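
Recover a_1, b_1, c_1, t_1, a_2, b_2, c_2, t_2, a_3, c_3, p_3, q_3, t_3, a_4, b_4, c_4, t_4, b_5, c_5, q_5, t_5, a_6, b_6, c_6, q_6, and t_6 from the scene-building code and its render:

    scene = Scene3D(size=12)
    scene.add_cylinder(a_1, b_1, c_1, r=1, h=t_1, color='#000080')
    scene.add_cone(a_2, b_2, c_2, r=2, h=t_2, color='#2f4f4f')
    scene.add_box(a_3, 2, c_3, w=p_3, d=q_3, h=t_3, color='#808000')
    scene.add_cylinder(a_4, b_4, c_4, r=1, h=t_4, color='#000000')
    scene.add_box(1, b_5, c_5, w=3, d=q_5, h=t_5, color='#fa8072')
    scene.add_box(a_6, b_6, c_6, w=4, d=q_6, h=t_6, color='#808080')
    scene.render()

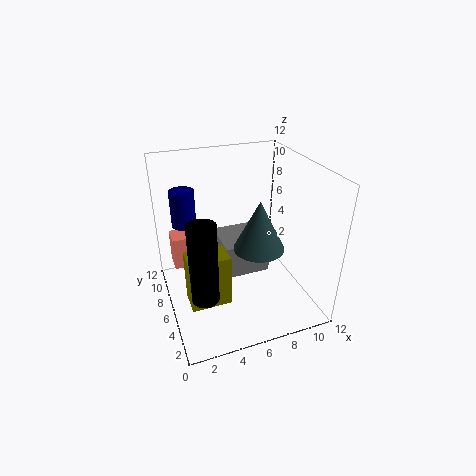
a_1 = 2
b_1 = 8
c_1 = 7
t_1 = 3
a_2 = 7
b_2 = 4
c_2 = 6
t_2 = 4
a_3 = 1
c_3 = 3
p_3 = 3
q_3 = 2
t_3 = 4
a_4 = 2
b_4 = 2
c_4 = 4
t_4 = 6
b_5 = 9
c_5 = 2
q_5 = 2
t_5 = 3
a_6 = 5
b_6 = 6
c_6 = 2
q_6 = 4
t_6 = 3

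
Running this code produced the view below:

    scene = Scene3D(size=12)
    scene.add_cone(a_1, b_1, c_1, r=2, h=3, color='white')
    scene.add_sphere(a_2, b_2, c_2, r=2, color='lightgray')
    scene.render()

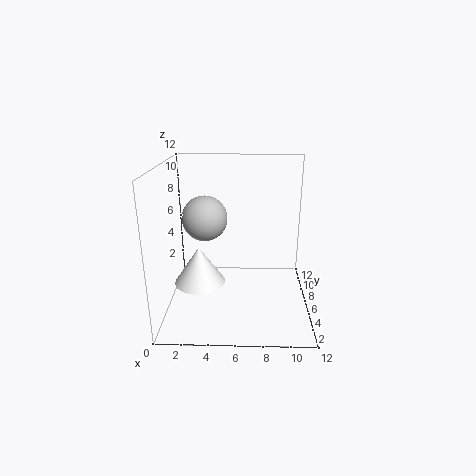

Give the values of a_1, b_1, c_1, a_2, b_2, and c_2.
a_1 = 3
b_1 = 4
c_1 = 3
a_2 = 3
b_2 = 8
c_2 = 7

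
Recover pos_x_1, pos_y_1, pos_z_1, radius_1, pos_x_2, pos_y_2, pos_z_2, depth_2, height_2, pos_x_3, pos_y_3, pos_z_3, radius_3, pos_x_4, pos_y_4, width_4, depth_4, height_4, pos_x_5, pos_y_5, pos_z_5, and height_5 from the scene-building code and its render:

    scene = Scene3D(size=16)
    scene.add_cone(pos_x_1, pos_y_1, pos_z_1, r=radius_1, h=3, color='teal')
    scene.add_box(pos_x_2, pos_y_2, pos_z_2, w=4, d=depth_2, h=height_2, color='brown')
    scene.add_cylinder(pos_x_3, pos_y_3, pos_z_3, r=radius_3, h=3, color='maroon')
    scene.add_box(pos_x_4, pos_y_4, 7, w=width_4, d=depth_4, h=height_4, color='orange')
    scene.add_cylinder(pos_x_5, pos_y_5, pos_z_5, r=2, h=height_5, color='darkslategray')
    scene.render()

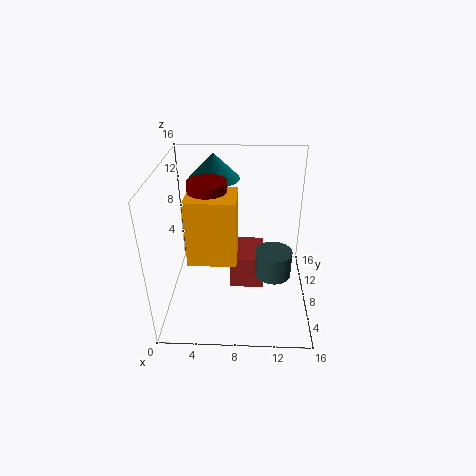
pos_x_1 = 5
pos_y_1 = 13
pos_z_1 = 13
radius_1 = 3
pos_x_2 = 7
pos_y_2 = 8
pos_z_2 = 1
depth_2 = 5
height_2 = 4
pos_x_3 = 5
pos_y_3 = 7
pos_z_3 = 12
radius_3 = 2
pos_x_4 = 3
pos_y_4 = 4
width_4 = 5
depth_4 = 4
height_4 = 7
pos_x_5 = 12
pos_y_5 = 7
pos_z_5 = 4
height_5 = 3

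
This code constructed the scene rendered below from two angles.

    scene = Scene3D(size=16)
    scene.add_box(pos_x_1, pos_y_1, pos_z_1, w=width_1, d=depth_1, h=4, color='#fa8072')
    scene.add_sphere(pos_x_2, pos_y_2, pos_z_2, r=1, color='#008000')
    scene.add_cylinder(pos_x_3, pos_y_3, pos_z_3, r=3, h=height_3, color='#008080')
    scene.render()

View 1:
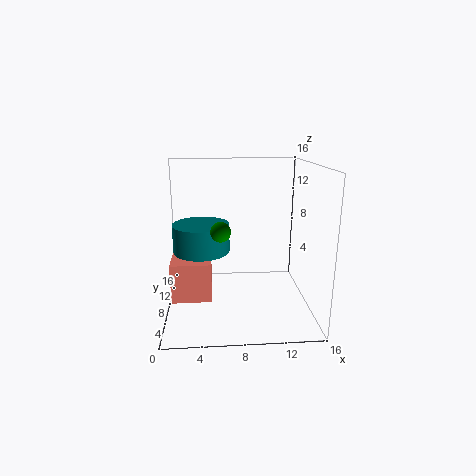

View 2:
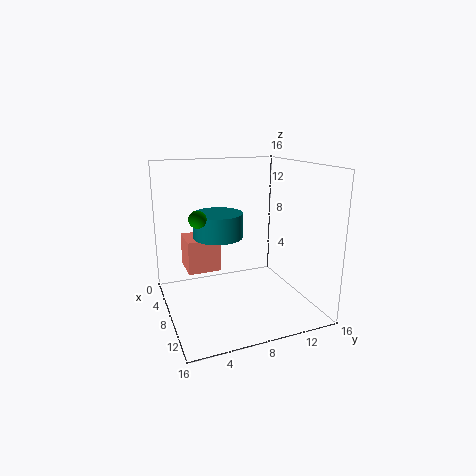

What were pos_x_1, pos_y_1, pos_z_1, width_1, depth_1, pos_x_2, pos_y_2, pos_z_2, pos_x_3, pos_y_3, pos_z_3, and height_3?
pos_x_1 = 1
pos_y_1 = 3
pos_z_1 = 3
width_1 = 4
depth_1 = 4
pos_x_2 = 6
pos_y_2 = 4
pos_z_2 = 10
pos_x_3 = 4
pos_y_3 = 7
pos_z_3 = 7
height_3 = 3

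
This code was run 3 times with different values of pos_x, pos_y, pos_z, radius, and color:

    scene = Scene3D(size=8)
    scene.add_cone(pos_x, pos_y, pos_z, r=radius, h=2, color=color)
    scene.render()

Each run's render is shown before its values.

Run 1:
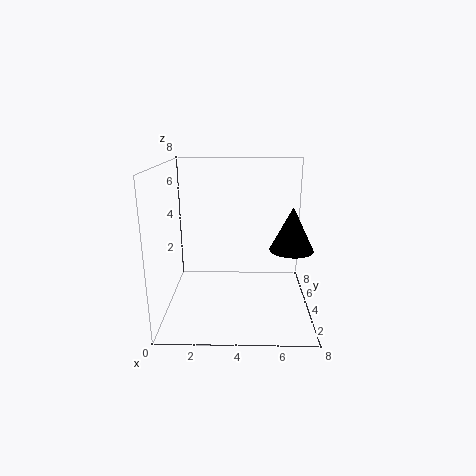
pos_x = 6.5
pos_y = 1
pos_z = 4.5
radius = 1
color = 'black'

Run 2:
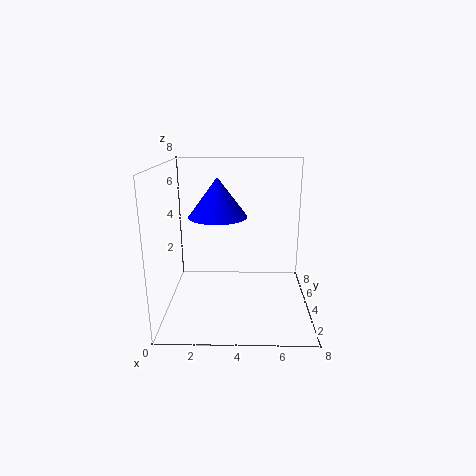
pos_x = 3
pos_y = 3
pos_z = 5.5
radius = 1.5
color = 'blue'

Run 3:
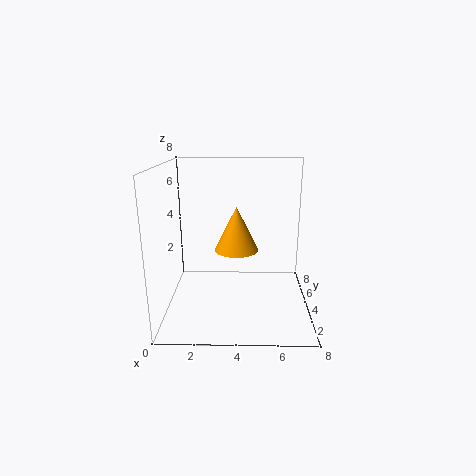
pos_x = 4
pos_y = 1
pos_z = 4.5
radius = 1
color = 'orange'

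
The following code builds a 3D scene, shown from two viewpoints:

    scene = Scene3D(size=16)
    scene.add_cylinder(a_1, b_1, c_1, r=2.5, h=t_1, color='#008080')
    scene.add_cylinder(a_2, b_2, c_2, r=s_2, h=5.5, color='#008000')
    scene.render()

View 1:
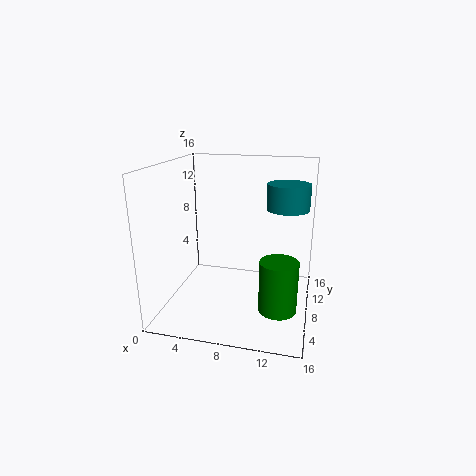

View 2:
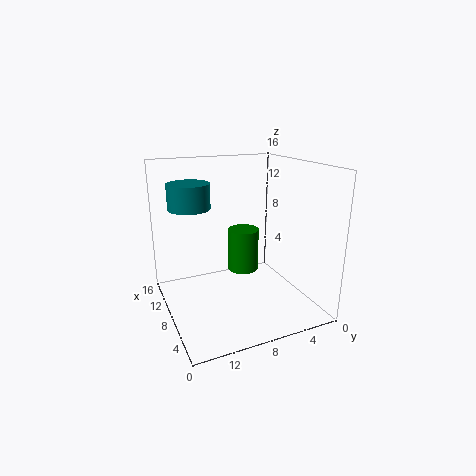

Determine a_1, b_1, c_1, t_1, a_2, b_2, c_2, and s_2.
a_1 = 13, b_1 = 12, c_1 = 10.5, t_1 = 3, a_2 = 13, b_2 = 5, c_2 = 1.5, s_2 = 2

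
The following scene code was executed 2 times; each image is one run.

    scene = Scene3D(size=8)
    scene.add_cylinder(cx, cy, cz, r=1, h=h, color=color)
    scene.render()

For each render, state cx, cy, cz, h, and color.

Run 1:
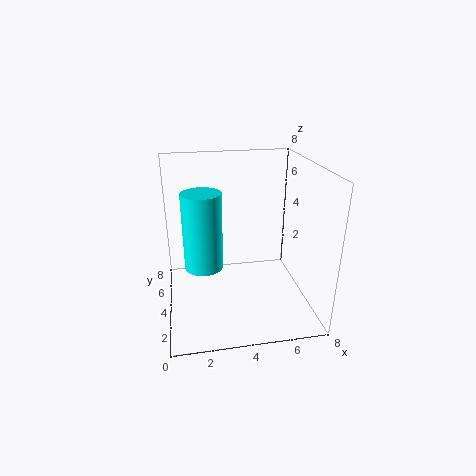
cx = 2, cy = 3, cz = 3, h = 4, color = 'cyan'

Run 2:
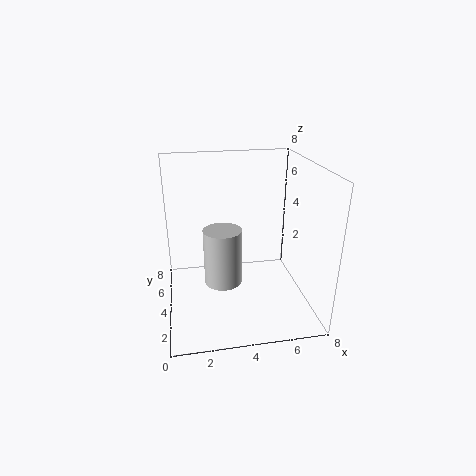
cx = 3, cy = 3, cz = 2, h = 3, color = 'lightgray'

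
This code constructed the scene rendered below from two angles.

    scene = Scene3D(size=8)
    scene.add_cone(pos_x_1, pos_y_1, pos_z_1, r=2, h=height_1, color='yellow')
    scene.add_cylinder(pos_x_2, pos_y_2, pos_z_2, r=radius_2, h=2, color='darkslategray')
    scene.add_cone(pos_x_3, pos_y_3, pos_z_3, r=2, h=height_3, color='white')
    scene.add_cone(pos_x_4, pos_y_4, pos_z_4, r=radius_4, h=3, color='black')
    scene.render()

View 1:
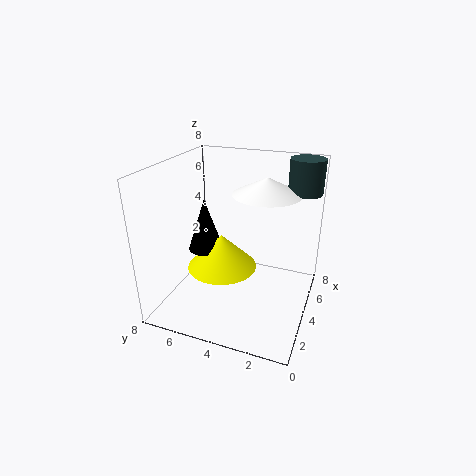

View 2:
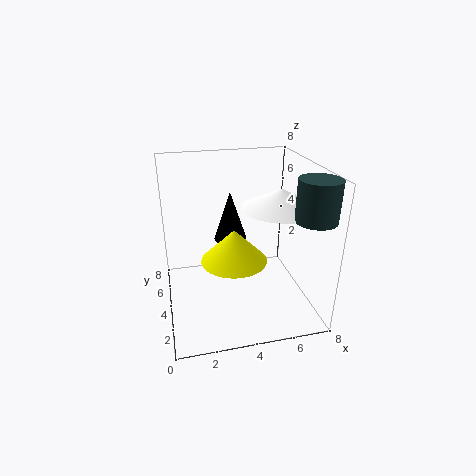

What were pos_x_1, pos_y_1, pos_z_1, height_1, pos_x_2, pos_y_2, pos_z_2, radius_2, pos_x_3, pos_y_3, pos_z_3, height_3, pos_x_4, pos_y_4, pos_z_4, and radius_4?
pos_x_1 = 4
pos_y_1 = 5
pos_z_1 = 2
height_1 = 2
pos_x_2 = 7
pos_y_2 = 1
pos_z_2 = 6
radius_2 = 1
pos_x_3 = 6
pos_y_3 = 3
pos_z_3 = 6
height_3 = 1
pos_x_4 = 4
pos_y_4 = 6
pos_z_4 = 3
radius_4 = 1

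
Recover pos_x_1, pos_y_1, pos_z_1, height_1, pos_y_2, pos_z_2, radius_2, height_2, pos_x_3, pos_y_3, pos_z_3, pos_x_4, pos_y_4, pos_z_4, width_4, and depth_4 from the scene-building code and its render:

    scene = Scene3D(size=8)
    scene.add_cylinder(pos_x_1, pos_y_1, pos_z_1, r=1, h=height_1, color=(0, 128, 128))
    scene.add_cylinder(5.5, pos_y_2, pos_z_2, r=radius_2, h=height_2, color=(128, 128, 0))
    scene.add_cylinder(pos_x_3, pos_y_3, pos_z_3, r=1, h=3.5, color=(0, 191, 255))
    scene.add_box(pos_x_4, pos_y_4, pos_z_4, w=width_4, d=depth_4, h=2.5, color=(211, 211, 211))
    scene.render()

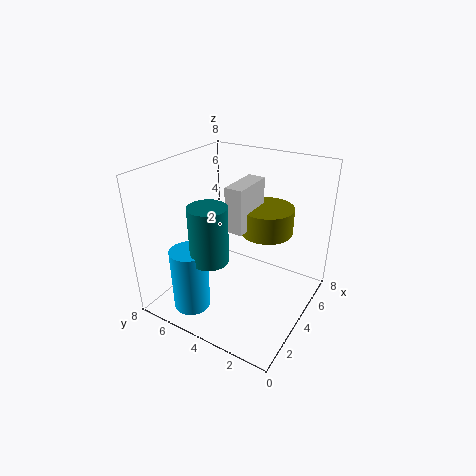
pos_x_1 = 2, pos_y_1 = 4.5, pos_z_1 = 3.5, height_1 = 3, pos_y_2 = 3, pos_z_2 = 4, radius_2 = 1.5, height_2 = 1.5, pos_x_3 = 1.5, pos_y_3 = 5.5, pos_z_3 = 0.5, pos_x_4 = 3.5, pos_y_4 = 3.5, pos_z_4 = 4.5, width_4 = 2.5, depth_4 = 1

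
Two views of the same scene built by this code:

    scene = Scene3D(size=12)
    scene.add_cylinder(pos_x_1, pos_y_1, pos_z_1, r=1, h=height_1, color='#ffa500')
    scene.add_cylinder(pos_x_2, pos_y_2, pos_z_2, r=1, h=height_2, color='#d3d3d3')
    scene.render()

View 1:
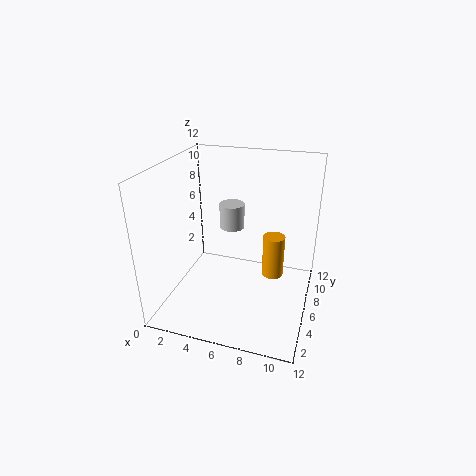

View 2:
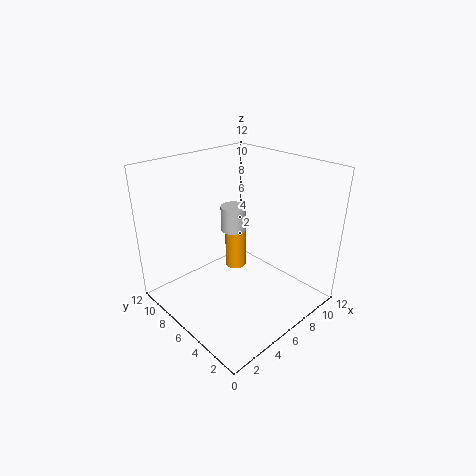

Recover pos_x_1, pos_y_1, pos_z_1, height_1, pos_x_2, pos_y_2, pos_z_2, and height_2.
pos_x_1 = 8.5; pos_y_1 = 9; pos_z_1 = 1; height_1 = 4; pos_x_2 = 5.5; pos_y_2 = 6; pos_z_2 = 7; height_2 = 2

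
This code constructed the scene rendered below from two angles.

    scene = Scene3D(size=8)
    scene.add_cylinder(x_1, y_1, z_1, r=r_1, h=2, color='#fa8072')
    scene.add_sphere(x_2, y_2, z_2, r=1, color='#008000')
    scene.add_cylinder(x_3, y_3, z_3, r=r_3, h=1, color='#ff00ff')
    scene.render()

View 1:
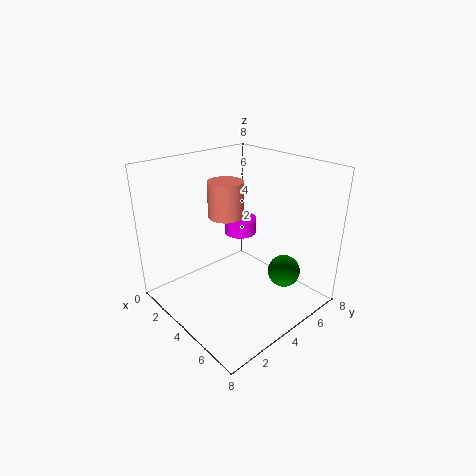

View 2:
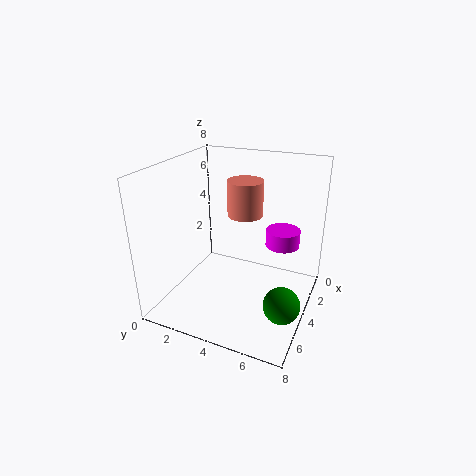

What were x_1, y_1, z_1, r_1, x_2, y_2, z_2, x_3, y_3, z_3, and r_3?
x_1 = 3; y_1 = 4; z_1 = 5; r_1 = 1; x_2 = 5; y_2 = 7; z_2 = 1; x_3 = 2; y_3 = 6; z_3 = 3; r_3 = 1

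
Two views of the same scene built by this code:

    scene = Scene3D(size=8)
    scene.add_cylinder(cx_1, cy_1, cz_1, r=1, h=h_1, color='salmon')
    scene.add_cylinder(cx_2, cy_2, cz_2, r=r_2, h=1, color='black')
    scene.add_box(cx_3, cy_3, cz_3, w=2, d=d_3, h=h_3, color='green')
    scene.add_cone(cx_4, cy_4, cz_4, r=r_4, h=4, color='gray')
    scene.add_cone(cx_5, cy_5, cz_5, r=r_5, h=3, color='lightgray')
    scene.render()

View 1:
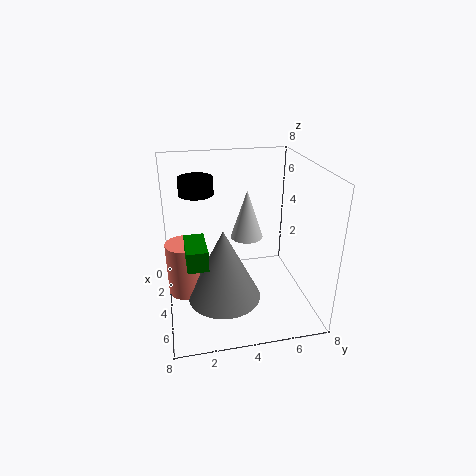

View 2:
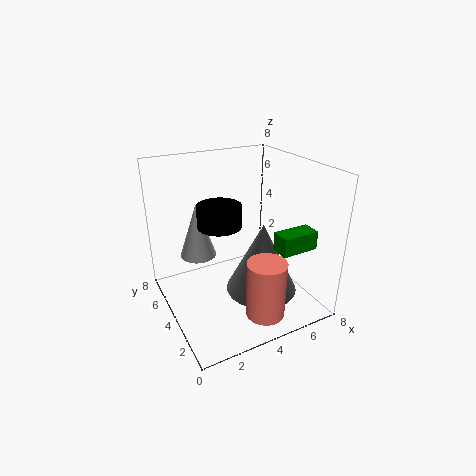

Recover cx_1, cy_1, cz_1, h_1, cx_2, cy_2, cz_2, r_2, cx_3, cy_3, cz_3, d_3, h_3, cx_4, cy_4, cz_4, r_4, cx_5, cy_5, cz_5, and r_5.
cx_1 = 4, cy_1 = 1, cz_1 = 1, h_1 = 3, cx_2 = 2, cy_2 = 2, cz_2 = 6, r_2 = 1, cx_3 = 5, cy_3 = 1, cz_3 = 4, d_3 = 1, h_3 = 1, cx_4 = 5, cy_4 = 3, cz_4 = 1, r_4 = 2, cx_5 = 2, cy_5 = 5, cz_5 = 3, r_5 = 1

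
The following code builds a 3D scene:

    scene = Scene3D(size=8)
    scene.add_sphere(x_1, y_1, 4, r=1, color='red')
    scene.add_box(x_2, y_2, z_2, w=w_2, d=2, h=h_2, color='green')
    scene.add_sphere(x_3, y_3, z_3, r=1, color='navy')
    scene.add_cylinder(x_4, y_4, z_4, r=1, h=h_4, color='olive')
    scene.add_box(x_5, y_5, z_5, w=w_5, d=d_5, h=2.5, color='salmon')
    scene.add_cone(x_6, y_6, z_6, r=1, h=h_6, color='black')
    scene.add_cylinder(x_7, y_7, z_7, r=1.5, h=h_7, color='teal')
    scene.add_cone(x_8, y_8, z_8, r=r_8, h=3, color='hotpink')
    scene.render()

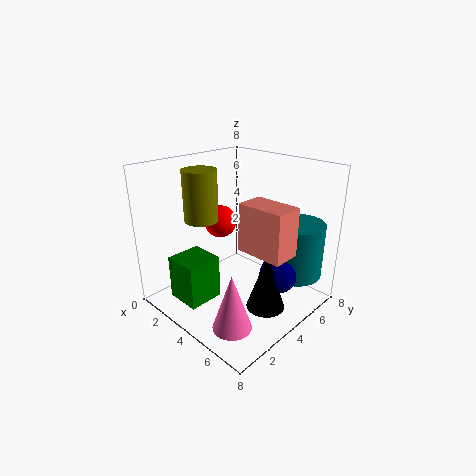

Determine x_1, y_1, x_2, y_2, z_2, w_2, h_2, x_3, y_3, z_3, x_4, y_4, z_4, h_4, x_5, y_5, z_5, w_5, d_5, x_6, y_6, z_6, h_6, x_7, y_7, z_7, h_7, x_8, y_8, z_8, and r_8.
x_1 = 1.5, y_1 = 5, x_2 = 1.5, y_2 = 1, z_2 = 0.5, w_2 = 2, h_2 = 2.5, x_3 = 6.5, y_3 = 4.5, z_3 = 2.5, x_4 = 1.5, y_4 = 3.5, z_4 = 4.5, h_4 = 3, x_5 = 5, y_5 = 3, z_5 = 4, w_5 = 2.5, d_5 = 1.5, x_6 = 6.5, y_6 = 3.5, z_6 = 1, h_6 = 3, x_7 = 6.5, y_7 = 6, z_7 = 2, h_7 = 3, x_8 = 6, y_8 = 1.5, z_8 = 0.5, r_8 = 1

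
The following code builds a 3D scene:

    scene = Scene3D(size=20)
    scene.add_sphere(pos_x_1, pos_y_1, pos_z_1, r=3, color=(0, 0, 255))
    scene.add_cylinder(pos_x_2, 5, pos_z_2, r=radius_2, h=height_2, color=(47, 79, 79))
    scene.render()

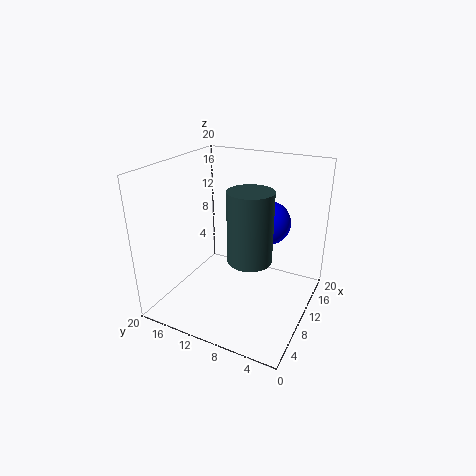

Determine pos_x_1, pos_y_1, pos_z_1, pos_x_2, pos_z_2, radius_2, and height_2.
pos_x_1 = 12.5, pos_y_1 = 6.5, pos_z_1 = 12, pos_x_2 = 3, pos_z_2 = 11.5, radius_2 = 2.5, height_2 = 8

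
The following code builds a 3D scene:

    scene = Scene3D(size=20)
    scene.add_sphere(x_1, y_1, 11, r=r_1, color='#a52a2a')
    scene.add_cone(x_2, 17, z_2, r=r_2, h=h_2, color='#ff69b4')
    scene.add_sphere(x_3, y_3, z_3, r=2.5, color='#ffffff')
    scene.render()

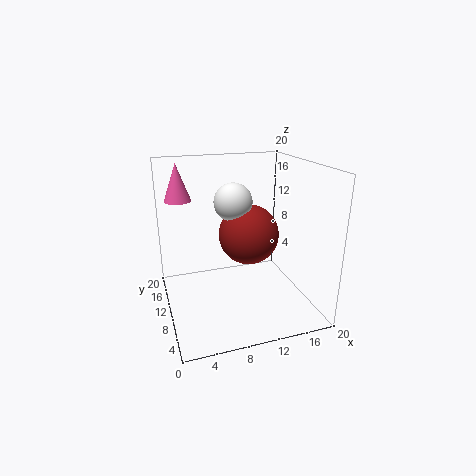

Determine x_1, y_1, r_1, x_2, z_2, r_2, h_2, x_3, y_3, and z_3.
x_1 = 11; y_1 = 8.5; r_1 = 4; x_2 = 3; z_2 = 14; r_2 = 2; h_2 = 5.5; x_3 = 9; y_3 = 9; z_3 = 15.5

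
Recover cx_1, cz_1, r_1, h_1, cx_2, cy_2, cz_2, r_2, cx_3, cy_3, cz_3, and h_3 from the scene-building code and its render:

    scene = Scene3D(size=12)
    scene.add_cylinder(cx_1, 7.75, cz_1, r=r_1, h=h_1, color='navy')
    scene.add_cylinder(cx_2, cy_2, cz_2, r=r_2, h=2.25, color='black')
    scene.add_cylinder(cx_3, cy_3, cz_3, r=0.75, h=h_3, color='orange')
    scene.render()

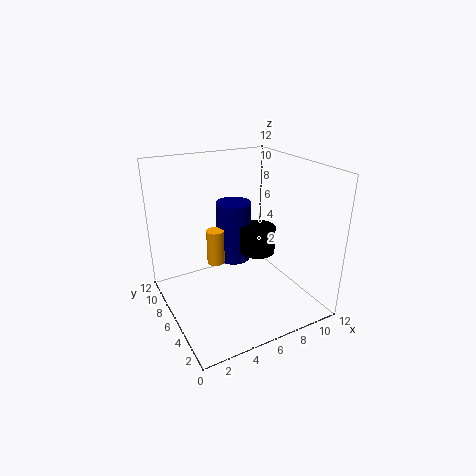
cx_1 = 6.5; cz_1 = 3.25; r_1 = 1.5; h_1 = 5.25; cx_2 = 7.75; cy_2 = 5.75; cz_2 = 4.5; r_2 = 1.5; cx_3 = 4.5; cy_3 = 7.25; cz_3 = 3.5; h_3 = 3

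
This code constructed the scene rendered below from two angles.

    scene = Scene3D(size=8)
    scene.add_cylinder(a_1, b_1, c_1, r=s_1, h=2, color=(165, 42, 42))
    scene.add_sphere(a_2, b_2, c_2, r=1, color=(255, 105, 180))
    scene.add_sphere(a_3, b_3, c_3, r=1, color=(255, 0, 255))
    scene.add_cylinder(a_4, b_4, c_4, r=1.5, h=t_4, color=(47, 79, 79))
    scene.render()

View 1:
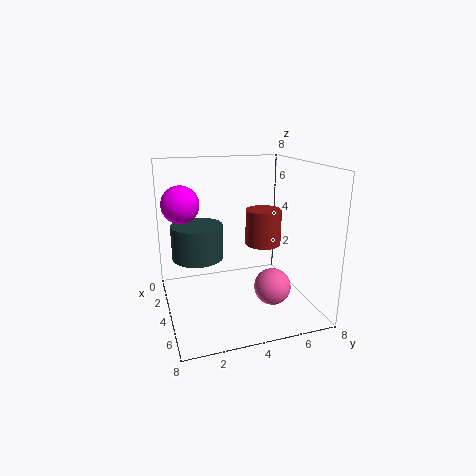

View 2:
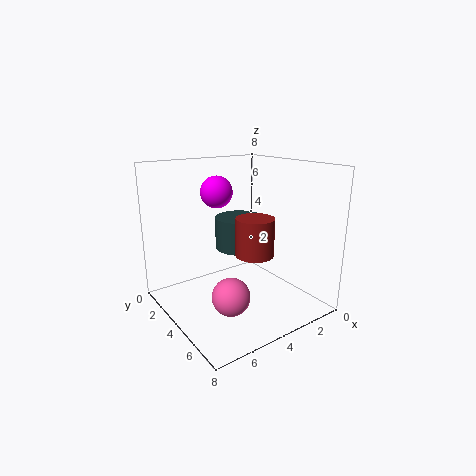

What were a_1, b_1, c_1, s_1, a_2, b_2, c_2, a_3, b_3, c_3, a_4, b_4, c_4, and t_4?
a_1 = 4; b_1 = 5.5; c_1 = 3.5; s_1 = 1; a_2 = 5.5; b_2 = 5.5; c_2 = 1.5; a_3 = 3.5; b_3 = 1; c_3 = 6; a_4 = 2.5; b_4 = 2; c_4 = 2.5; t_4 = 2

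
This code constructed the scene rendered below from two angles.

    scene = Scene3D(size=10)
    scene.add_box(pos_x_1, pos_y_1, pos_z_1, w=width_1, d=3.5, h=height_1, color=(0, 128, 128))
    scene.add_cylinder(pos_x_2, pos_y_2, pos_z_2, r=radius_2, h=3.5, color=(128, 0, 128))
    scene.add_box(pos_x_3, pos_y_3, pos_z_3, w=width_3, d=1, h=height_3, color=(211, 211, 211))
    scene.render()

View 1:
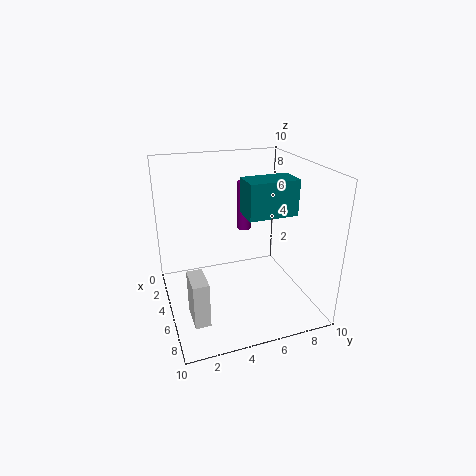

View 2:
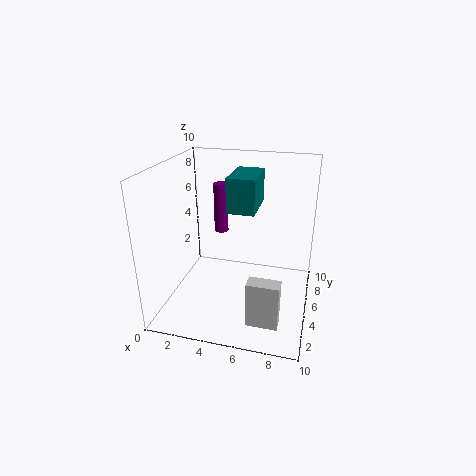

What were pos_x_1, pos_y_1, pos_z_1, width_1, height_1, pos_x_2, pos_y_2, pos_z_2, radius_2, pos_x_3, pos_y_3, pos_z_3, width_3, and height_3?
pos_x_1 = 4
pos_y_1 = 5.5
pos_z_1 = 6.5
width_1 = 2
height_1 = 2.5
pos_x_2 = 3.5
pos_y_2 = 6
pos_z_2 = 5
radius_2 = 0.5
pos_x_3 = 6.5
pos_y_3 = 1
pos_z_3 = 1
width_3 = 2
height_3 = 3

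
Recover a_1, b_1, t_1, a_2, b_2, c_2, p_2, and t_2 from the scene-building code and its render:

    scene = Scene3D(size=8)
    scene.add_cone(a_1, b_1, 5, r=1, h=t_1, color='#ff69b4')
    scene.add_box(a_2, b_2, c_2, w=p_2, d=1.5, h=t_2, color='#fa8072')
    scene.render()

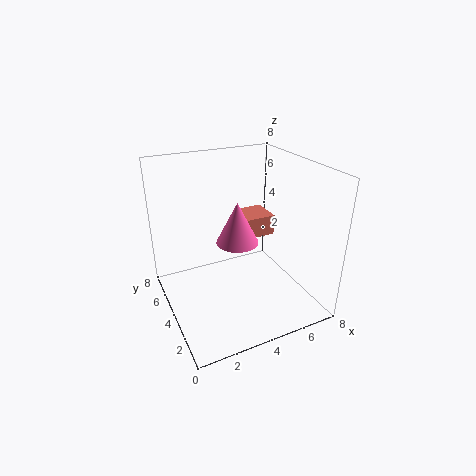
a_1 = 3
b_1 = 2
t_1 = 2
a_2 = 3.5
b_2 = 2
c_2 = 5
p_2 = 1.5
t_2 = 1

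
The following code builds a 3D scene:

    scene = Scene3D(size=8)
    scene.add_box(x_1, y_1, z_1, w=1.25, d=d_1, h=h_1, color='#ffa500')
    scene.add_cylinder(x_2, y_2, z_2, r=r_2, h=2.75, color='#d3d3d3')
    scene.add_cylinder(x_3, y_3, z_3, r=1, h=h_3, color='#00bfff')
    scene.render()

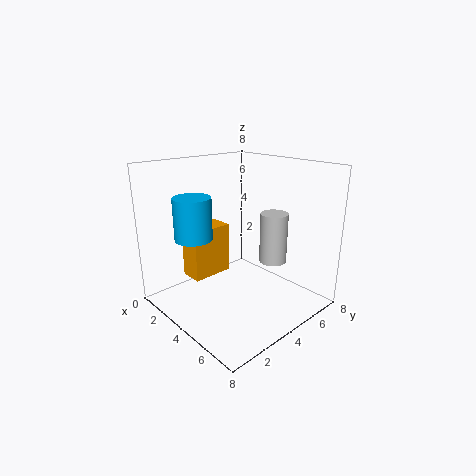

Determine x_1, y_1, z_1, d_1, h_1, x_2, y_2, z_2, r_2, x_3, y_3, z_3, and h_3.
x_1 = 2.25
y_1 = 1.5
z_1 = 2
d_1 = 2.25
h_1 = 2.75
x_2 = 5.5
y_2 = 5.25
z_2 = 2.75
r_2 = 0.75
x_3 = 3
y_3 = 1.75
z_3 = 4.25
h_3 = 2.25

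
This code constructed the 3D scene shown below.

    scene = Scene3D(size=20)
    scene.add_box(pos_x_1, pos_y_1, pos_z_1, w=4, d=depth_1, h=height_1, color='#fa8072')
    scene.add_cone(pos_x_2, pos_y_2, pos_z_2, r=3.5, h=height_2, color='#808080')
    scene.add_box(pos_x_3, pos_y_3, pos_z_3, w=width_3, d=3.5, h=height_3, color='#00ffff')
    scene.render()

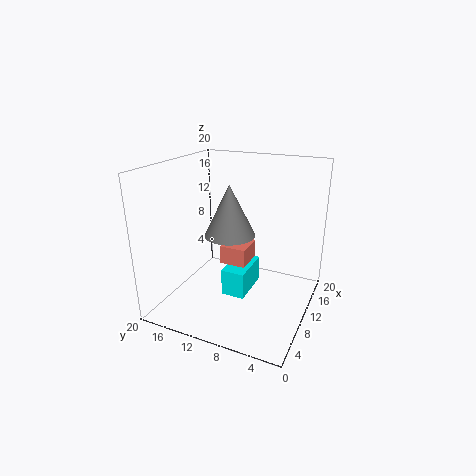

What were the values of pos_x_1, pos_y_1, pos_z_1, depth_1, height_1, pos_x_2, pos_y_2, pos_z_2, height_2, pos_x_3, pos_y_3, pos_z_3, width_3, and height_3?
pos_x_1 = 7.5, pos_y_1 = 8, pos_z_1 = 7, depth_1 = 3.5, height_1 = 2.5, pos_x_2 = 9.5, pos_y_2 = 11, pos_z_2 = 10.5, height_2 = 7, pos_x_3 = 9.5, pos_y_3 = 9, pos_z_3 = 0.5, width_3 = 6.5, height_3 = 4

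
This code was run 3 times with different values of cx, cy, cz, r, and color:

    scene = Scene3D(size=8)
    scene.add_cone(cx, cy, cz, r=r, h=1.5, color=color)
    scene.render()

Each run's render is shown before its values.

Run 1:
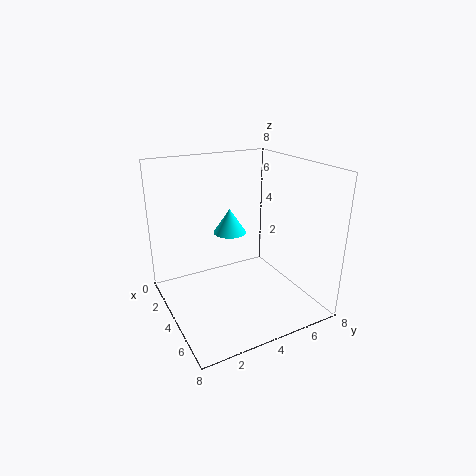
cx = 2; cy = 4.5; cz = 3.5; r = 1; color = 'cyan'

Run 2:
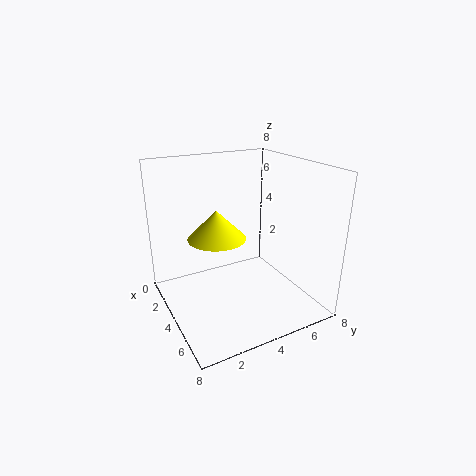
cx = 4.5; cy = 2.5; cz = 4.5; r = 1.5; color = 'yellow'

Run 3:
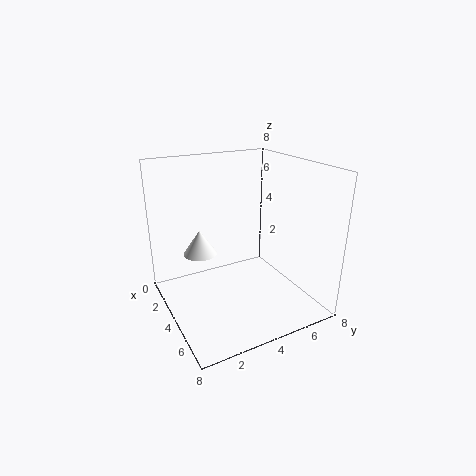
cx = 2; cy = 2.5; cz = 2.5; r = 1; color = 'white'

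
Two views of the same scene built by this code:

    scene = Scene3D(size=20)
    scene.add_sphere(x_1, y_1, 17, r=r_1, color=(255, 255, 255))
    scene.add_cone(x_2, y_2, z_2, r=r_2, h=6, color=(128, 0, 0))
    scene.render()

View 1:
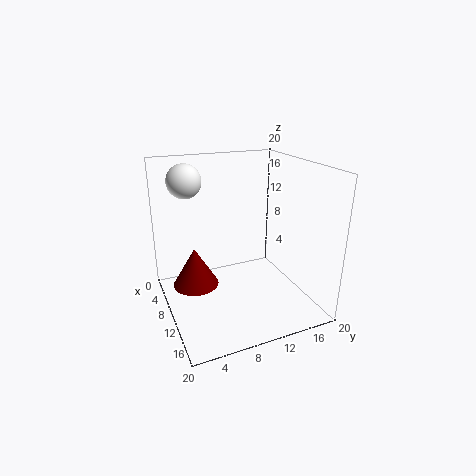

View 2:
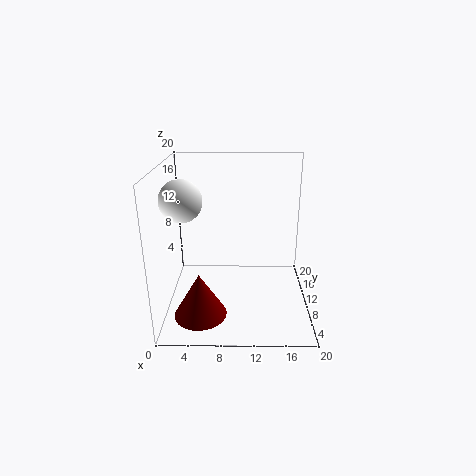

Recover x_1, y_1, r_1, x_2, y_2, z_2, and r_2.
x_1 = 3.5, y_1 = 4.5, r_1 = 2.5, x_2 = 5, y_2 = 5, z_2 = 1, r_2 = 3.5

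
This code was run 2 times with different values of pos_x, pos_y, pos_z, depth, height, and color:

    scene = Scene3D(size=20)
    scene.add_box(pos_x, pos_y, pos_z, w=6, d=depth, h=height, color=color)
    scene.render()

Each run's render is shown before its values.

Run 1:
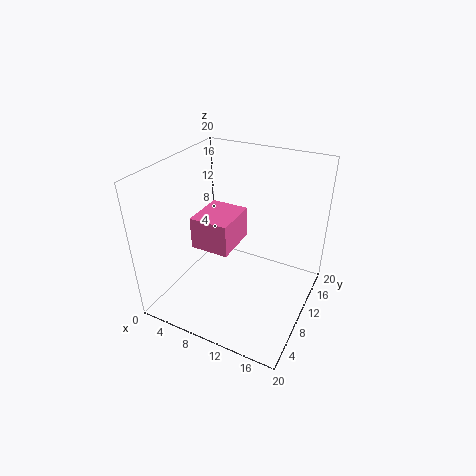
pos_x = 2
pos_y = 10
pos_z = 6
depth = 7
height = 5
color = 'hotpink'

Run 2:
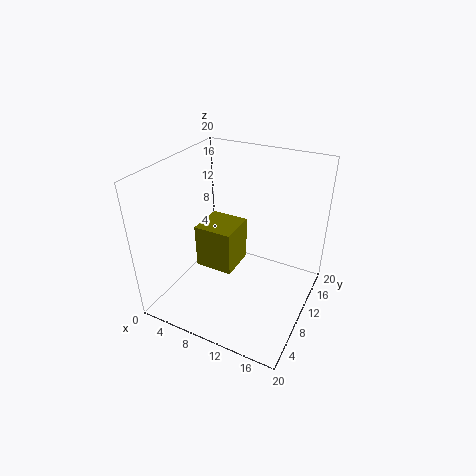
pos_x = 2
pos_y = 11
pos_z = 2
depth = 6
height = 7
color = 'olive'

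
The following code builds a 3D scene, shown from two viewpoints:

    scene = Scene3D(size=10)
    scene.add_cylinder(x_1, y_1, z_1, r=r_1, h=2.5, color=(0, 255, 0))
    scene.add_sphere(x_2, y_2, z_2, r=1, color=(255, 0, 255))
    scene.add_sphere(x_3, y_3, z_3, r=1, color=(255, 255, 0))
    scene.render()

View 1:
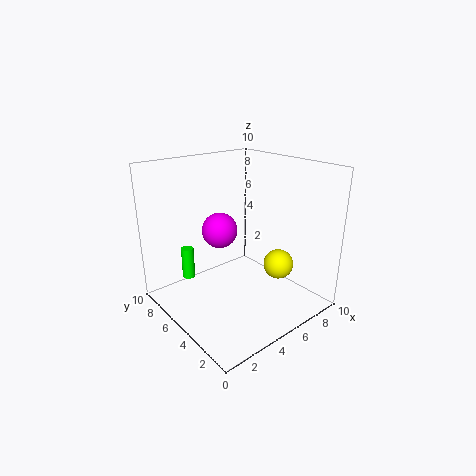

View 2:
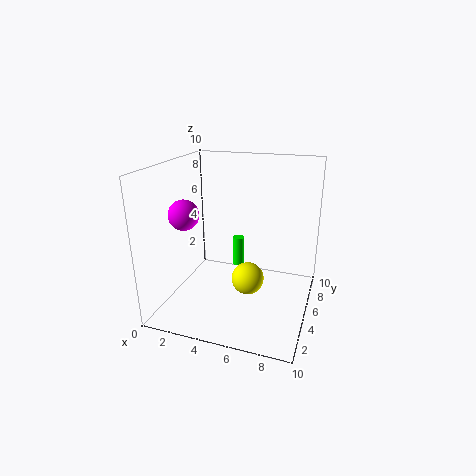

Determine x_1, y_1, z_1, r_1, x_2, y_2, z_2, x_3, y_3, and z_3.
x_1 = 3.5, y_1 = 9.5, z_1 = 0.5, r_1 = 0.5, x_2 = 2, y_2 = 3, z_2 = 7, x_3 = 6.5, y_3 = 2.5, z_3 = 3.5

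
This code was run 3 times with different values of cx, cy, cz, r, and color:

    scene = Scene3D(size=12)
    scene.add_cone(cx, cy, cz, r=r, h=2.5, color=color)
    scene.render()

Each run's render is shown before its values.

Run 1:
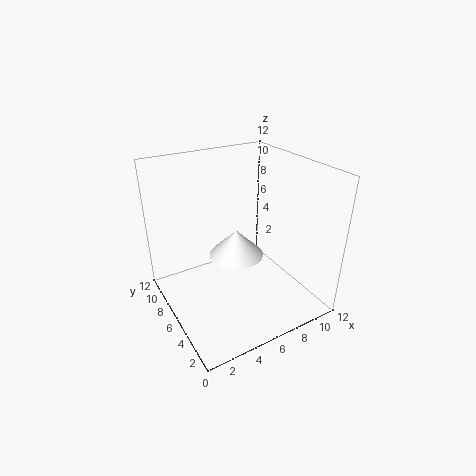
cx = 7; cy = 8; cz = 3; r = 2.5; color = 'white'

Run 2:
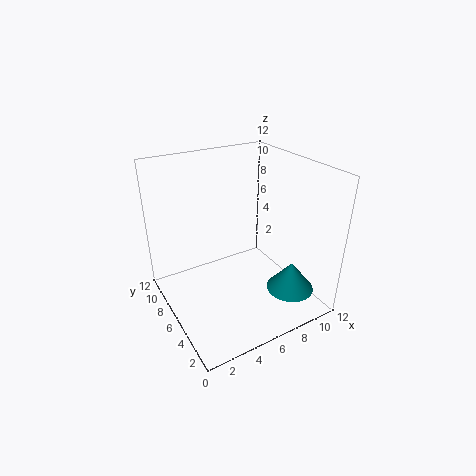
cx = 9.5; cy = 3; cz = 1.5; r = 2; color = 'teal'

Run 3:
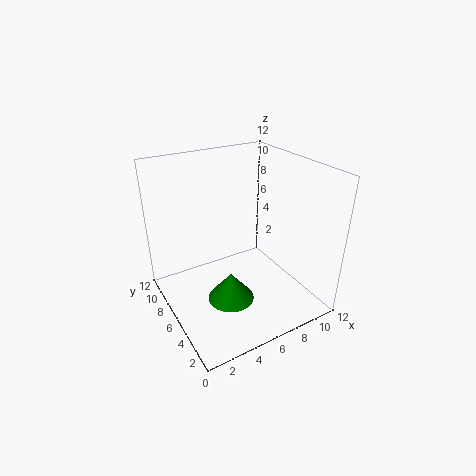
cx = 5; cy = 5.5; cz = 0.5; r = 2; color = 'green'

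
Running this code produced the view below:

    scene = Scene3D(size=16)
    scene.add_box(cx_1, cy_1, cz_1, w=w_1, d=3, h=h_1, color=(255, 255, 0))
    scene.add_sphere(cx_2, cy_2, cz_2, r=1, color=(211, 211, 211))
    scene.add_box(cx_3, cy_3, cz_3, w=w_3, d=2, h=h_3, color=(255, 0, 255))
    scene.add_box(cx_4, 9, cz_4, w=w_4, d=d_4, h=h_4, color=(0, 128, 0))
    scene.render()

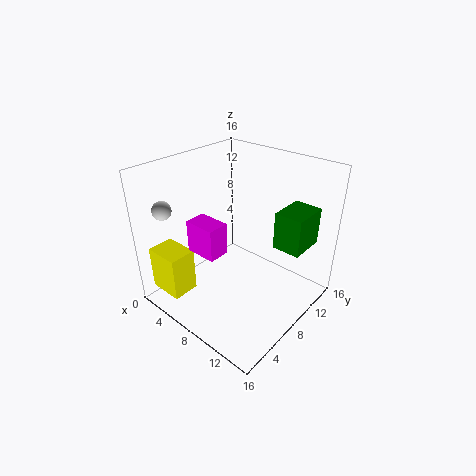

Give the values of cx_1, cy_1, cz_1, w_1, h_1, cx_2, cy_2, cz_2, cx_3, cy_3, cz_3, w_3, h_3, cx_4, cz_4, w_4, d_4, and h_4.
cx_1 = 1, cy_1 = 1, cz_1 = 2, w_1 = 4, h_1 = 5, cx_2 = 3, cy_2 = 2, cz_2 = 12, cx_3 = 8, cy_3 = 1, cz_3 = 10, w_3 = 3, h_3 = 3, cx_4 = 12, cz_4 = 8, w_4 = 3, d_4 = 4, h_4 = 4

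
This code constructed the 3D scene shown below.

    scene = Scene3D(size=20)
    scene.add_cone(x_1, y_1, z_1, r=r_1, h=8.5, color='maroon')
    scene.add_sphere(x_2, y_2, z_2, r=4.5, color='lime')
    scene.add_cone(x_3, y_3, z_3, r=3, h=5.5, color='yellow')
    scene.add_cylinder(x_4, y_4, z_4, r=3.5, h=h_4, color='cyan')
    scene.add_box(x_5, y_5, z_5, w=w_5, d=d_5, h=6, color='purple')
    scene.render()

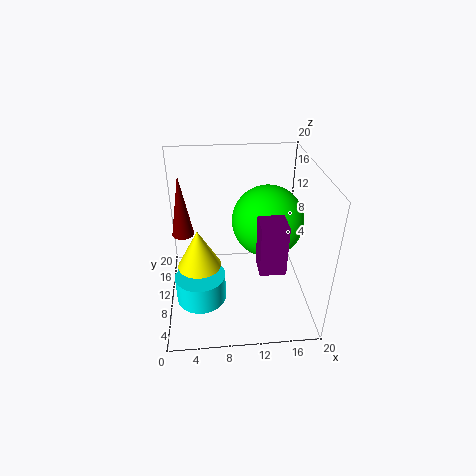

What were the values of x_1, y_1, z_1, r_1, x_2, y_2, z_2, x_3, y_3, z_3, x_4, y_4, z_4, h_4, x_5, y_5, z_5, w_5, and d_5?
x_1 = 2.5, y_1 = 11, z_1 = 10.5, r_1 = 1.5, x_2 = 13.5, y_2 = 7.5, z_2 = 14, x_3 = 4.5, y_3 = 9, z_3 = 6.5, x_4 = 4.5, y_4 = 8, z_4 = 1.5, h_4 = 4, x_5 = 11.5, y_5 = 0.5, z_5 = 11, w_5 = 3, d_5 = 3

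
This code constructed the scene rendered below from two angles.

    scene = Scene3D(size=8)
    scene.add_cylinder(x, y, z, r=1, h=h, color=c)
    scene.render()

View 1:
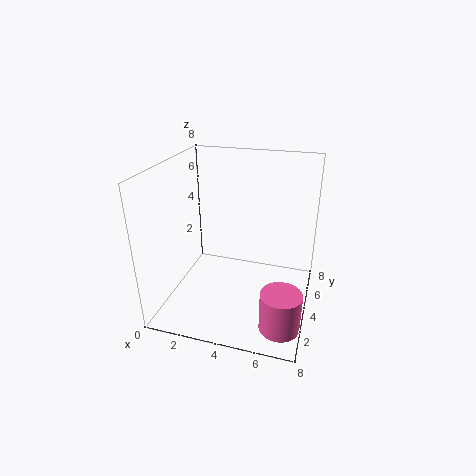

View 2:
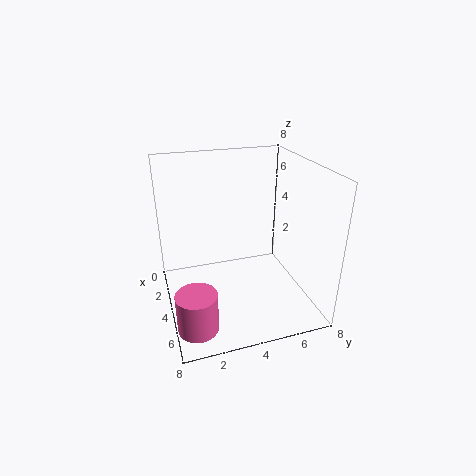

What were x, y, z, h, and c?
x = 7, y = 1, z = 1, h = 2, c = 'hotpink'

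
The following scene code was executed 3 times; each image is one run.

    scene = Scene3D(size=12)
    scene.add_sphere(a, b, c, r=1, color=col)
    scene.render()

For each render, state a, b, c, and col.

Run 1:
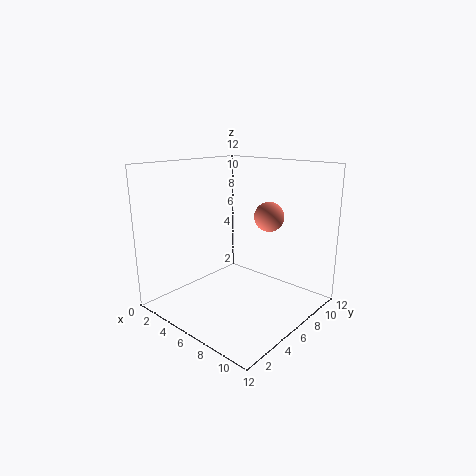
a = 10.5, b = 4, c = 9, col = 'salmon'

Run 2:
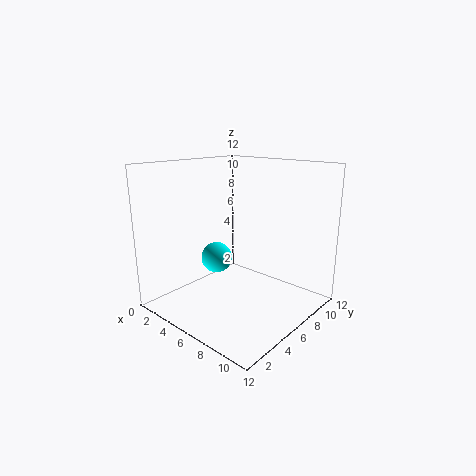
a = 8.5, b = 1, c = 6.5, col = 'cyan'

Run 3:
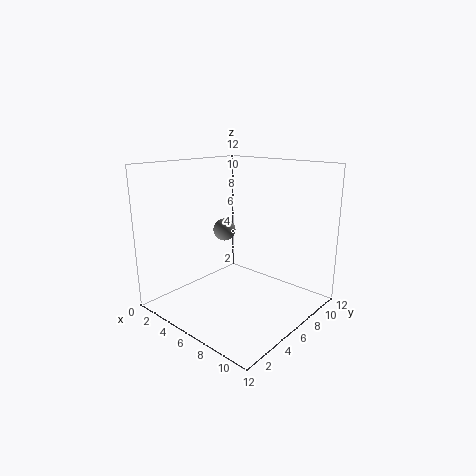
a = 3.5, b = 7, c = 6, col = 'gray'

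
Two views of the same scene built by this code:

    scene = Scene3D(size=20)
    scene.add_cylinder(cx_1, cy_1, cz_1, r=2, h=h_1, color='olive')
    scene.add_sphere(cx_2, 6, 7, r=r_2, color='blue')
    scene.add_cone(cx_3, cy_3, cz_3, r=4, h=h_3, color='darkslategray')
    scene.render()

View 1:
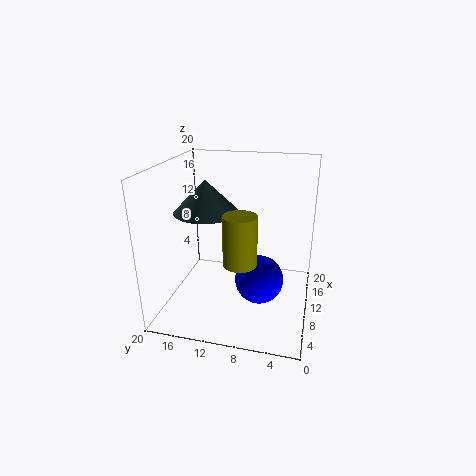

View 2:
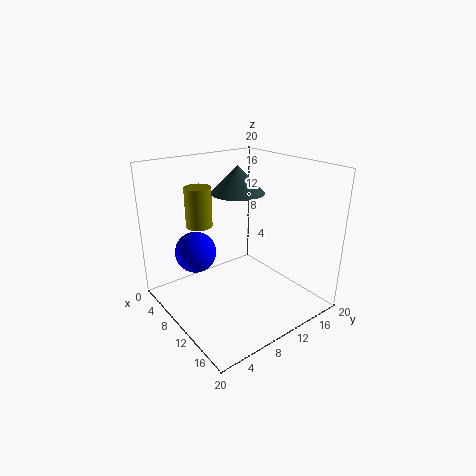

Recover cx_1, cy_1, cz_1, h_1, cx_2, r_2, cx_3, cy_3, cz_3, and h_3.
cx_1 = 3, cy_1 = 8, cz_1 = 10, h_1 = 6, cx_2 = 5, r_2 = 3, cx_3 = 6, cy_3 = 13, cz_3 = 15, h_3 = 4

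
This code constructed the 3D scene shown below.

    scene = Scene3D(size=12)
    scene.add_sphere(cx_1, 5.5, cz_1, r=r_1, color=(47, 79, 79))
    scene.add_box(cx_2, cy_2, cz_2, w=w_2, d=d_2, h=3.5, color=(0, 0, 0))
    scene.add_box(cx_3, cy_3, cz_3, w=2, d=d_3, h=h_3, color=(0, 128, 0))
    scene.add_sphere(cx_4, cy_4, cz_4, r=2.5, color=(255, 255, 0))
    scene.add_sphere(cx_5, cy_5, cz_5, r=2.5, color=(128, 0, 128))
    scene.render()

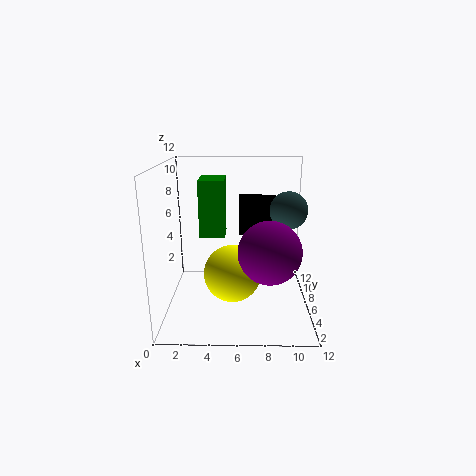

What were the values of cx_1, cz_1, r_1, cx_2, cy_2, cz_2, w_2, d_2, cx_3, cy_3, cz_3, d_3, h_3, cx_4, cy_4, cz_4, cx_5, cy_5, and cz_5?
cx_1 = 10; cz_1 = 8.5; r_1 = 1.5; cx_2 = 6; cy_2 = 9.5; cz_2 = 5; w_2 = 3.5; d_2 = 2; cx_3 = 3; cy_3 = 4.5; cz_3 = 6.5; d_3 = 2.5; h_3 = 4.5; cx_4 = 5.5; cy_4 = 6.5; cz_4 = 2.5; cx_5 = 8.5; cy_5 = 4; cz_5 = 5.5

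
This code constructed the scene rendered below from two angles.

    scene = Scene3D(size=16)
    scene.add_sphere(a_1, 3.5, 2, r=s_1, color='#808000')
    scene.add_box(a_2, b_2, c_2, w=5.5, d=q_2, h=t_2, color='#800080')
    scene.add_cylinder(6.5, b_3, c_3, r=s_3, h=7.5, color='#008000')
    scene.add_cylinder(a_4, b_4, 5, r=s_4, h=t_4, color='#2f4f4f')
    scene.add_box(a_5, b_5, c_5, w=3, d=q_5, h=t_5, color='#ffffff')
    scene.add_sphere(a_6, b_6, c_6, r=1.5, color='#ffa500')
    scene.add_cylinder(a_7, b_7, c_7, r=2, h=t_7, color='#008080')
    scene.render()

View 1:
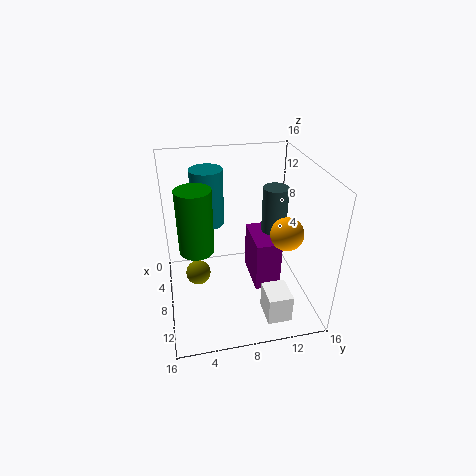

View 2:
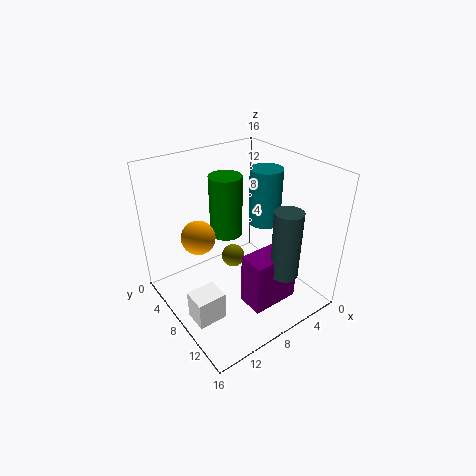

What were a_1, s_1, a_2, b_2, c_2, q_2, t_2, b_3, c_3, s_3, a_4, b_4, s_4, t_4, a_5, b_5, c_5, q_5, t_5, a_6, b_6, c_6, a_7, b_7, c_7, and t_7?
a_1 = 5.5, s_1 = 1.5, a_2 = 3.5, b_2 = 10, c_2 = 1, q_2 = 3, t_2 = 6, b_3 = 3.5, c_3 = 6, s_3 = 2, a_4 = 5.5, b_4 = 13, s_4 = 1.5, t_4 = 7.5, a_5 = 12.5, b_5 = 9.5, c_5 = 2, q_5 = 2.5, t_5 = 3, a_6 = 14.5, b_6 = 11, c_6 = 12, a_7 = 2, b_7 = 5.5, c_7 = 7, t_7 = 7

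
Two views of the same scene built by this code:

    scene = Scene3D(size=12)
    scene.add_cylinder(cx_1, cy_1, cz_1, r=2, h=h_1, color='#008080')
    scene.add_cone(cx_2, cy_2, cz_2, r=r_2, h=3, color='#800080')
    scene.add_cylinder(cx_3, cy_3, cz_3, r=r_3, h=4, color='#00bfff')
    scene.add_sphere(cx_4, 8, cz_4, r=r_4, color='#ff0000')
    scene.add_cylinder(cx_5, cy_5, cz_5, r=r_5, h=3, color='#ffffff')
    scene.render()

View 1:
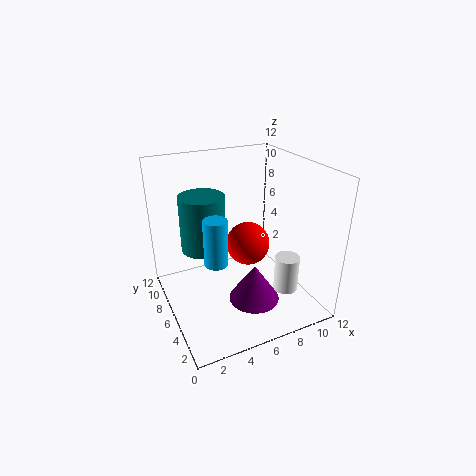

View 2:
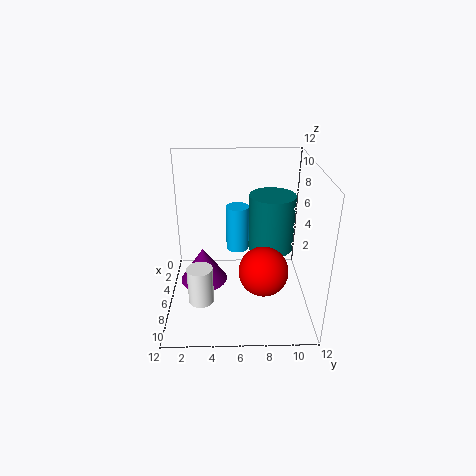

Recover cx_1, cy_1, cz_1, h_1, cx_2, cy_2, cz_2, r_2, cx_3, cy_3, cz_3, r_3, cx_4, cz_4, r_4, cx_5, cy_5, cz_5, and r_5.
cx_1 = 4
cy_1 = 9
cz_1 = 4
h_1 = 5
cx_2 = 6
cy_2 = 3
cz_2 = 2
r_2 = 2
cx_3 = 4
cy_3 = 6
cz_3 = 4
r_3 = 1
cx_4 = 8
cz_4 = 4
r_4 = 2
cx_5 = 9
cy_5 = 3
cz_5 = 2
r_5 = 1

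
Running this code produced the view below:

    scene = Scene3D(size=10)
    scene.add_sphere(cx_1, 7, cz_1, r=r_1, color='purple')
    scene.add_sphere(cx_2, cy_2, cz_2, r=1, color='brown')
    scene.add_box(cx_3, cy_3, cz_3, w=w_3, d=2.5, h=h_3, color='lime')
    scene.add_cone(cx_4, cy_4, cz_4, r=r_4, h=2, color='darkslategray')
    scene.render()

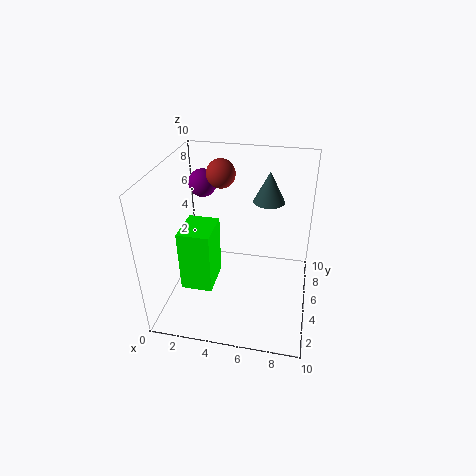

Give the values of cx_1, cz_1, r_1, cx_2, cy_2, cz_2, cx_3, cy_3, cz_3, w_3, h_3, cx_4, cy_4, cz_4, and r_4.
cx_1 = 2
cz_1 = 8
r_1 = 1
cx_2 = 3.5
cy_2 = 6.5
cz_2 = 9
cx_3 = 2
cy_3 = 1.5
cz_3 = 3
w_3 = 2
h_3 = 4
cx_4 = 7
cy_4 = 5
cz_4 = 8
r_4 = 1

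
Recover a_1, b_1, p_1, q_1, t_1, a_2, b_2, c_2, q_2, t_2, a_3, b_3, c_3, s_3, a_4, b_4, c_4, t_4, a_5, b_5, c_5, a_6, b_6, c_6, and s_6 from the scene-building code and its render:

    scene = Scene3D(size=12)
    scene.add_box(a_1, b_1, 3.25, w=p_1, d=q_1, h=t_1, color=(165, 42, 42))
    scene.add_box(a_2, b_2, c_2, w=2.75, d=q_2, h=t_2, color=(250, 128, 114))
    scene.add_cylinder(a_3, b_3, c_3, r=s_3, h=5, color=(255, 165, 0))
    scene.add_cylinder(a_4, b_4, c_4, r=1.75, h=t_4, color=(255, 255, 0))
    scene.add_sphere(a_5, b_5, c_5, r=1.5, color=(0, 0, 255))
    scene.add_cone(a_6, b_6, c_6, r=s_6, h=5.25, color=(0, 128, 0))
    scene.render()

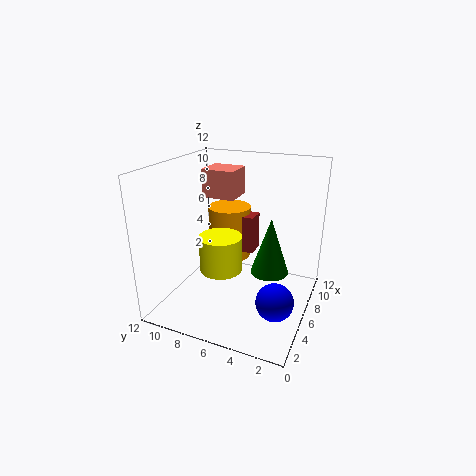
a_1 = 8.75
b_1 = 5.75
p_1 = 1.75
q_1 = 3.25
t_1 = 3.5
a_2 = 7.75
b_2 = 7.25
c_2 = 8.5
q_2 = 3
t_2 = 2.5
a_3 = 9.75
b_3 = 8.5
c_3 = 2.25
s_3 = 2
a_4 = 4.75
b_4 = 7
c_4 = 3.5
t_4 = 3
a_5 = 4
b_5 = 2
c_5 = 2
a_6 = 8.75
b_6 = 4
c_6 = 1.75
s_6 = 1.75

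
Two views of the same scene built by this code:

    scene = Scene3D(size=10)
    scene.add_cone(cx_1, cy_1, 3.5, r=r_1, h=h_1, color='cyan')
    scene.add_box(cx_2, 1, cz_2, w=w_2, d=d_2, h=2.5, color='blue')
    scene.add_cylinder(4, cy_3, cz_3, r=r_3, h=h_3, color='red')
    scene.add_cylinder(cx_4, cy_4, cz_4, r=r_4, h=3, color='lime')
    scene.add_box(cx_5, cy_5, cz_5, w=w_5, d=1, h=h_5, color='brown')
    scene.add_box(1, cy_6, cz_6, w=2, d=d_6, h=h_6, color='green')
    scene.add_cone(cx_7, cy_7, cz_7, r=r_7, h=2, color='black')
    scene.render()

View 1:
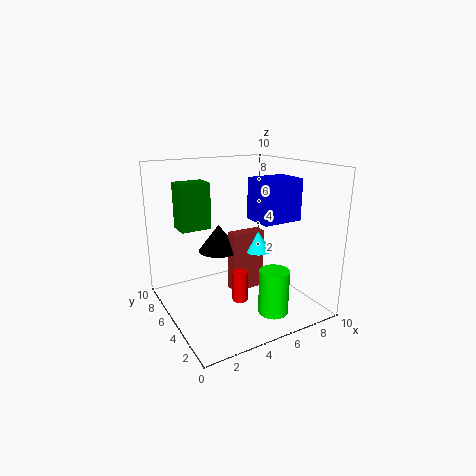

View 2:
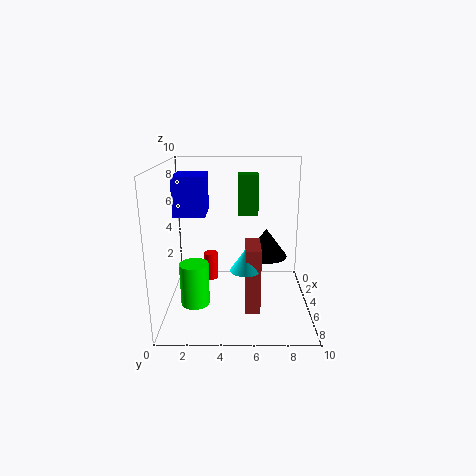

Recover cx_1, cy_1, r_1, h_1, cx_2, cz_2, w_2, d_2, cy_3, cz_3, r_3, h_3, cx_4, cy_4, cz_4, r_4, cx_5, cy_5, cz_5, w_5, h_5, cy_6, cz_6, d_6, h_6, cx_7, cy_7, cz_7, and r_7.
cx_1 = 7
cy_1 = 5.5
r_1 = 1
h_1 = 1.5
cx_2 = 4.5
cz_2 = 7
w_2 = 2.5
d_2 = 2
cy_3 = 3
cz_3 = 1.5
r_3 = 0.5
h_3 = 2
cx_4 = 6
cy_4 = 2
cz_4 = 0.5
r_4 = 1
cx_5 = 5
cy_5 = 5.5
cz_5 = 0.5
w_5 = 2.5
h_5 = 4.5
cy_6 = 5
cz_6 = 6
d_6 = 1.5
h_6 = 3
cx_7 = 4.5
cy_7 = 7
cz_7 = 3.5
r_7 = 1.5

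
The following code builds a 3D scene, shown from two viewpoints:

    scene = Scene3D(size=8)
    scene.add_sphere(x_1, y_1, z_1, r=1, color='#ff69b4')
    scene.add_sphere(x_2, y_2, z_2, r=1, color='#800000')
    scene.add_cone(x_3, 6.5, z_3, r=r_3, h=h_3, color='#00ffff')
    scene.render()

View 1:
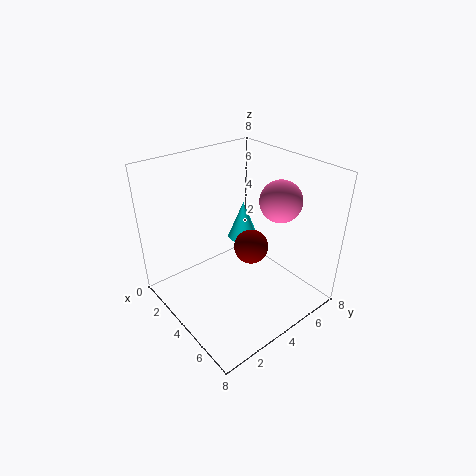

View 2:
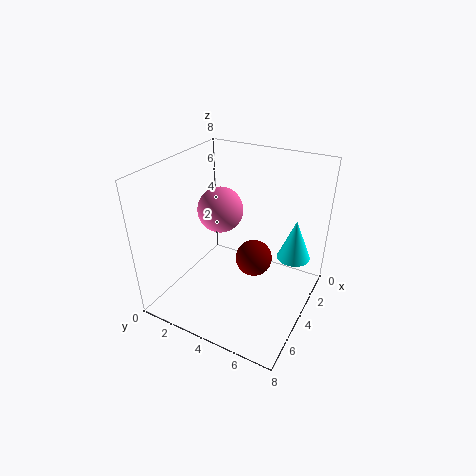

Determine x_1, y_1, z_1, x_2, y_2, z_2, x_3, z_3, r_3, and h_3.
x_1 = 6.5; y_1 = 4.5; z_1 = 7; x_2 = 4; y_2 = 5; z_2 = 3; x_3 = 1.5; z_3 = 2; r_3 = 1; h_3 = 2.5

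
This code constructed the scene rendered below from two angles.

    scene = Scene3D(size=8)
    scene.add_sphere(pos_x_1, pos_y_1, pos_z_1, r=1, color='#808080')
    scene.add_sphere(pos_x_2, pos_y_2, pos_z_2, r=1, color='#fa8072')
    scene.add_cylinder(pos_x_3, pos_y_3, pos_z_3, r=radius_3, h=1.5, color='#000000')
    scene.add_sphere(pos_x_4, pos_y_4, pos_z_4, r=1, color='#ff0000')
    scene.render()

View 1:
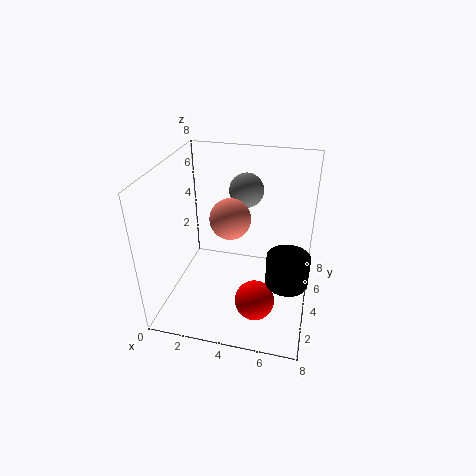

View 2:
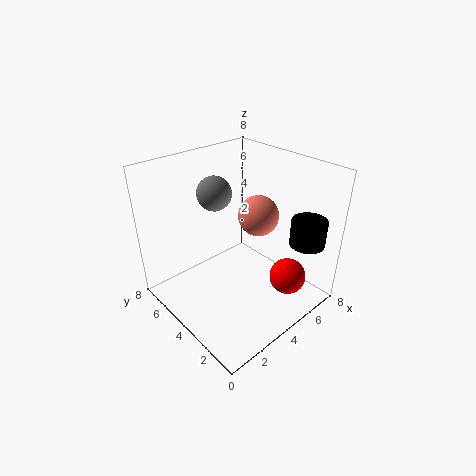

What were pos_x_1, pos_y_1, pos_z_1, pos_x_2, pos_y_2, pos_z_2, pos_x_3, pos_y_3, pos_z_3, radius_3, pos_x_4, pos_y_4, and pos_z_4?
pos_x_1 = 4; pos_y_1 = 6; pos_z_1 = 6; pos_x_2 = 4; pos_y_2 = 2.5; pos_z_2 = 6; pos_x_3 = 7; pos_y_3 = 1.5; pos_z_3 = 3.5; radius_3 = 1; pos_x_4 = 5.5; pos_y_4 = 1.5; pos_z_4 = 2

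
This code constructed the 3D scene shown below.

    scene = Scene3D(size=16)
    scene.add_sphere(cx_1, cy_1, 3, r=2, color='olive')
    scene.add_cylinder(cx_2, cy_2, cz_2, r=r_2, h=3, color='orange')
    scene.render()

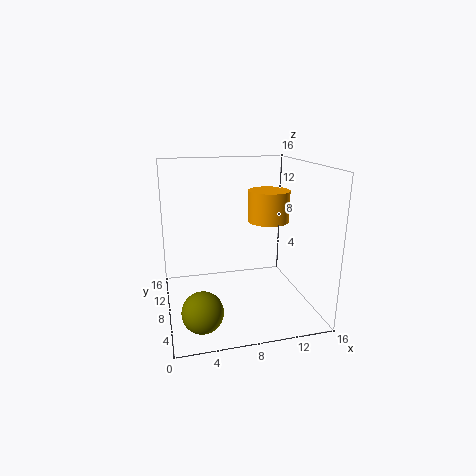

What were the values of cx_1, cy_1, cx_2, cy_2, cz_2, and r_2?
cx_1 = 3
cy_1 = 2
cx_2 = 10
cy_2 = 4
cz_2 = 11
r_2 = 2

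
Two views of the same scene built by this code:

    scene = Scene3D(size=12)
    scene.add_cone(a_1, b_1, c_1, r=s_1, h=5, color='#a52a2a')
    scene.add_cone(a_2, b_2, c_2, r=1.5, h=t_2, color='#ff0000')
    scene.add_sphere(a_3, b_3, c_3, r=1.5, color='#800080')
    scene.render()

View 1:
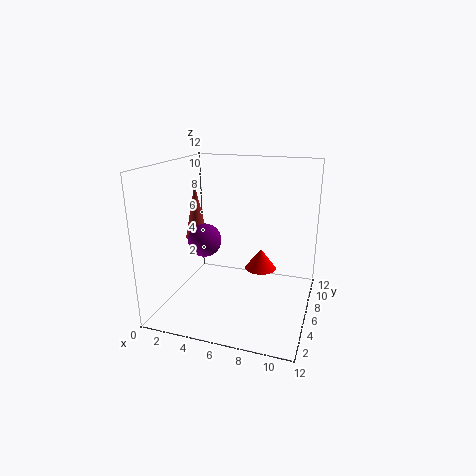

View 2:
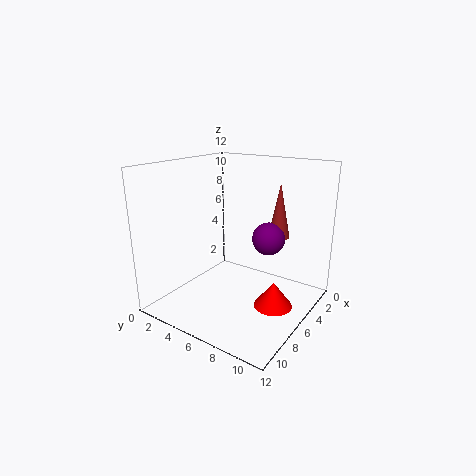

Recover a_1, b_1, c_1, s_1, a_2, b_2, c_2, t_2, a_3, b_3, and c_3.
a_1 = 1.5
b_1 = 7.5
c_1 = 5
s_1 = 1
a_2 = 7
b_2 = 10
c_2 = 1.5
t_2 = 2
a_3 = 2.5
b_3 = 7
c_3 = 5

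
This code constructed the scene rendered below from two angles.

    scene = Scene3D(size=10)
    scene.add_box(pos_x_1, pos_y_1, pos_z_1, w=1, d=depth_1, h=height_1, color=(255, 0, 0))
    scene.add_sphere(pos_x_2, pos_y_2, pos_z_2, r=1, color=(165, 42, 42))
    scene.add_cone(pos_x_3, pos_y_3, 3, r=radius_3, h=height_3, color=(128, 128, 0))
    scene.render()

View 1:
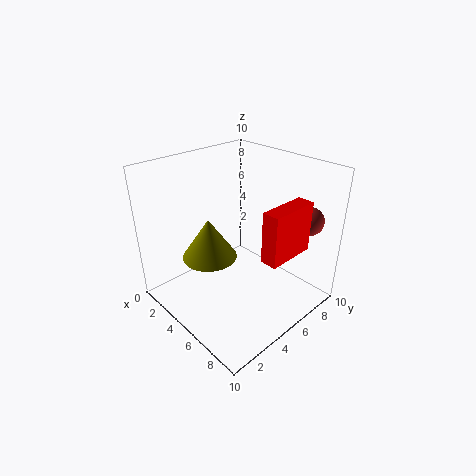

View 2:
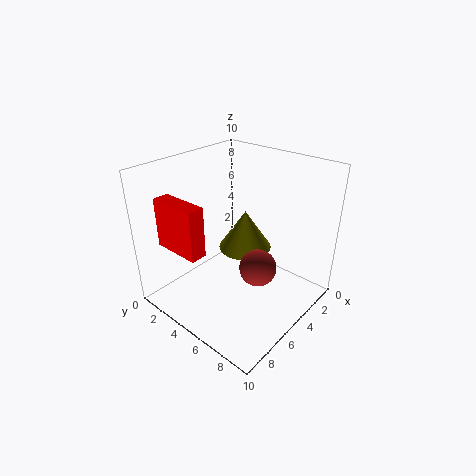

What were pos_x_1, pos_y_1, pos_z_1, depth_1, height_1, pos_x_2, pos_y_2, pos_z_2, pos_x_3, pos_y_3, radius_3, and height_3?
pos_x_1 = 9
pos_y_1 = 3
pos_z_1 = 6
depth_1 = 3
height_1 = 3
pos_x_2 = 8
pos_y_2 = 9
pos_z_2 = 6
pos_x_3 = 3
pos_y_3 = 4
radius_3 = 2
height_3 = 3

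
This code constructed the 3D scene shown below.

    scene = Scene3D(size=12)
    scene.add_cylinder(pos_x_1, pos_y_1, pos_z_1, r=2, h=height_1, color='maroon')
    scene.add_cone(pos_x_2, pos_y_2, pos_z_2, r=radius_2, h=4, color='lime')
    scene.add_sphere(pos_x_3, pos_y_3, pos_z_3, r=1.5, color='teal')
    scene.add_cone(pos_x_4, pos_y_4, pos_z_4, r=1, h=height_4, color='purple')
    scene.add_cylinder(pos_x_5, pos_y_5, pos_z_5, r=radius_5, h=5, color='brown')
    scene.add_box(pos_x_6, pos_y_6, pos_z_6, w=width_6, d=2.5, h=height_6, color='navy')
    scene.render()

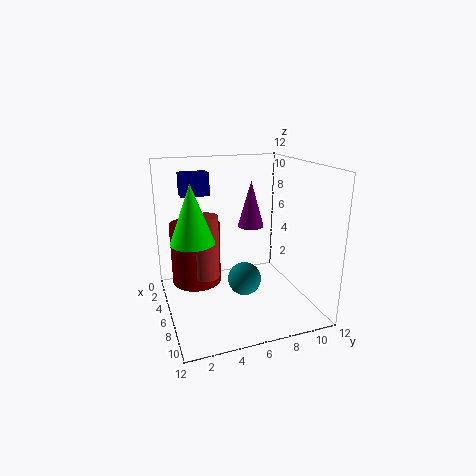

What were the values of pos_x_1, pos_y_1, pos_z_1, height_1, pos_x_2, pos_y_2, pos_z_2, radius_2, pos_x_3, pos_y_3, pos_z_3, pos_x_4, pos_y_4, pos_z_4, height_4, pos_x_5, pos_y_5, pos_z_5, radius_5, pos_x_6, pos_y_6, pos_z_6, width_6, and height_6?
pos_x_1 = 5.5
pos_y_1 = 2.5
pos_z_1 = 2.5
height_1 = 5
pos_x_2 = 9.5
pos_y_2 = 1.5
pos_z_2 = 7.5
radius_2 = 1.5
pos_x_3 = 5
pos_y_3 = 7
pos_z_3 = 1.5
pos_x_4 = 7.5
pos_y_4 = 6.5
pos_z_4 = 7.5
height_4 = 3.5
pos_x_5 = 7
pos_y_5 = 3
pos_z_5 = 3.5
radius_5 = 1
pos_x_6 = 1.5
pos_y_6 = 2
pos_z_6 = 9
width_6 = 1.5
height_6 = 2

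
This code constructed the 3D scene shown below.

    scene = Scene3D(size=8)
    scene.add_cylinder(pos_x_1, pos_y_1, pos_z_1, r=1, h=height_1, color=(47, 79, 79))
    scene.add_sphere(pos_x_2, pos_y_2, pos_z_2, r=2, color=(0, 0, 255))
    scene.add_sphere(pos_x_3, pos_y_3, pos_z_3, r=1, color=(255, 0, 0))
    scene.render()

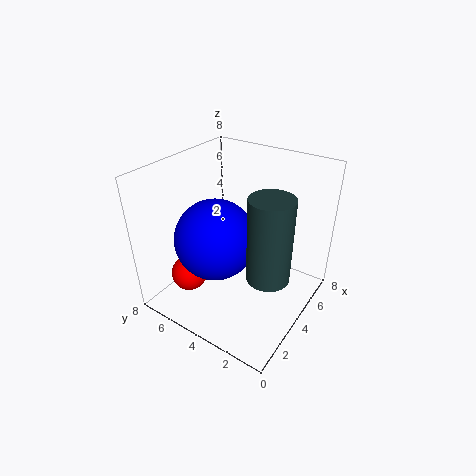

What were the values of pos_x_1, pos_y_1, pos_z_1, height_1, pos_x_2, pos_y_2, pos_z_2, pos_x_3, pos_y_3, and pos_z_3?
pos_x_1 = 2
pos_y_1 = 1
pos_z_1 = 4
height_1 = 4
pos_x_2 = 2
pos_y_2 = 4
pos_z_2 = 5
pos_x_3 = 2
pos_y_3 = 6
pos_z_3 = 2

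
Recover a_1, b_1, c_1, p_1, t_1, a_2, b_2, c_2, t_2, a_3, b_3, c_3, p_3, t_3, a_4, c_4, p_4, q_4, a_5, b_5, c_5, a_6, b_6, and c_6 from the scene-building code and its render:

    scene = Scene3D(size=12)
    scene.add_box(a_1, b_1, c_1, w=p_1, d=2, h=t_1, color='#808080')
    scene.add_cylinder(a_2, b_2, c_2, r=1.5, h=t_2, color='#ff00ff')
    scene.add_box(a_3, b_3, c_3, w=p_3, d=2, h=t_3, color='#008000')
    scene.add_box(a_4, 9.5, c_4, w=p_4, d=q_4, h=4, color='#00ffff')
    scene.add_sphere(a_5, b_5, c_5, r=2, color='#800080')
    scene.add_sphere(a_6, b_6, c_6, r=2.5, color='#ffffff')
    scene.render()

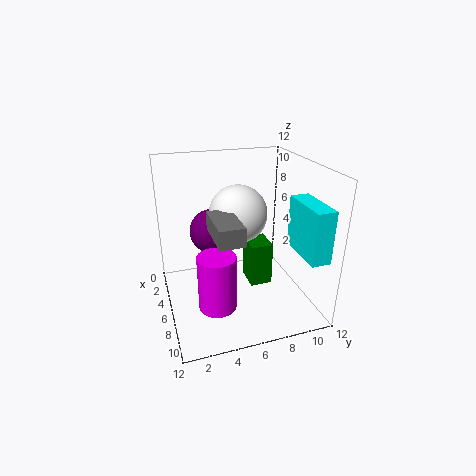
a_1 = 5.5, b_1 = 3.5, c_1 = 7, p_1 = 4, t_1 = 1.5, a_2 = 8.5, b_2 = 3.5, c_2 = 1.5, t_2 = 4.5, a_3 = 3, b_3 = 7.5, c_3 = 0.5, p_3 = 2.5, t_3 = 4, a_4 = 8, c_4 = 6, p_4 = 4, q_4 = 1.5, a_5 = 3, b_5 = 4.5, c_5 = 5.5, a_6 = 4.5, b_6 = 6.5, c_6 = 7.5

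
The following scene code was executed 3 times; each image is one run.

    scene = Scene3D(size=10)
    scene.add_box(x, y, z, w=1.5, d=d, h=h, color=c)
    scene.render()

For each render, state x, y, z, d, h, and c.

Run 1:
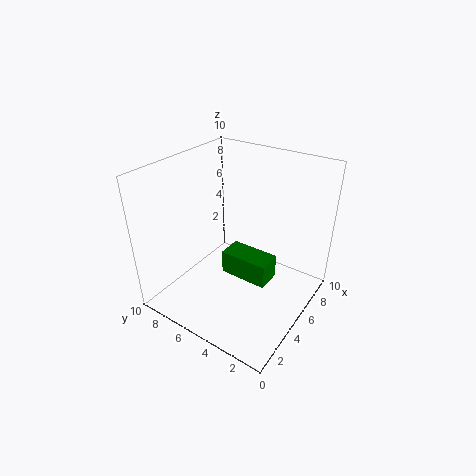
x = 2.5
y = 1.5
z = 4
d = 3
h = 1.5
c = 'green'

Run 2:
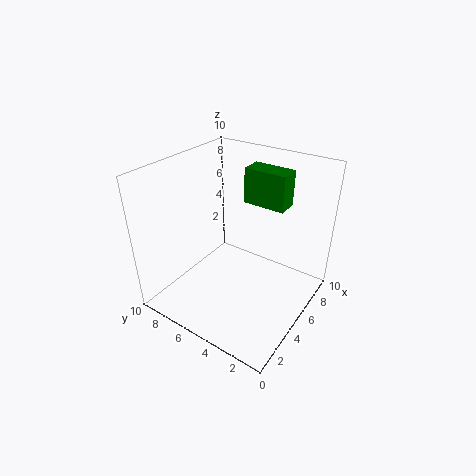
x = 6.5
y = 2.5
z = 7
d = 3
h = 2.5
c = 'green'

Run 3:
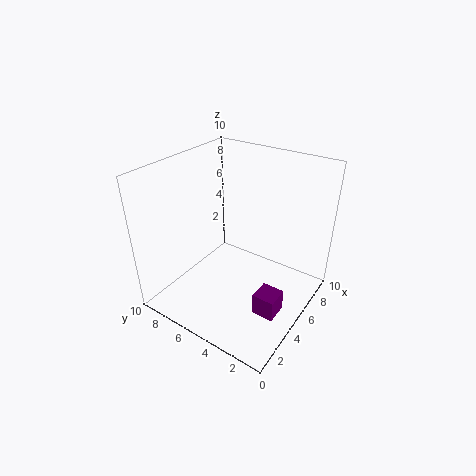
x = 3
y = 1
z = 1
d = 1.5
h = 1.5
c = 'purple'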